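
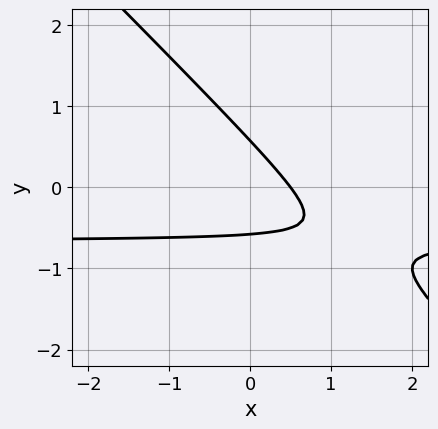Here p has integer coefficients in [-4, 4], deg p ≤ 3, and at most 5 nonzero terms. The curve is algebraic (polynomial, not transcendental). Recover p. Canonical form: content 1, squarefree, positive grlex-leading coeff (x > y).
3*x*y + 3*y^2 + 2*x - 1

The degree is 2 — a generic line meets the curve in up to 2 points.
Putting this together gives p.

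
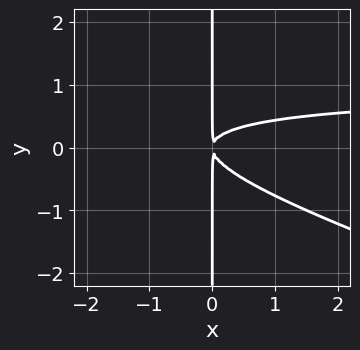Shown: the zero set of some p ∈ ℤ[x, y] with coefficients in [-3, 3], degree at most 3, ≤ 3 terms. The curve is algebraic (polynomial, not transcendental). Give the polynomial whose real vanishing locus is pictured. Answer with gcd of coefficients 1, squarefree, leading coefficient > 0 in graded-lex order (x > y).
1. The degree is 3 — no degree-2 curve has this shape.
2. Observable constraints: the visible y-axis segment lies entirely on the curve.
3. The integer polynomial consistent with all of this is the stated p.

x^2*y + 3*x*y^2 - x^2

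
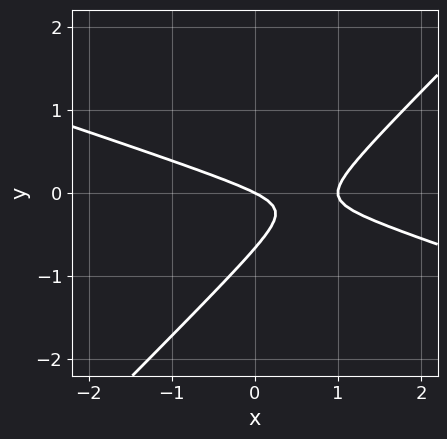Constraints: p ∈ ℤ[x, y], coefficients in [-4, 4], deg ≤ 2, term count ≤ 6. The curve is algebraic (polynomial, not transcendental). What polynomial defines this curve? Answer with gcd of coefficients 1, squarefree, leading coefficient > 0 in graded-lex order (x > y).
The degree is 2 — the shape is more complex than any degree-1 curve.
From the visible intercepts: among the integer gridlines, it crosses the x-axis at x ∈ {0, 1}; one y-axis crossing is at y = 0.
The integer polynomial consistent with all of this is the stated p.

x^2 + 2*x*y - 3*y^2 - x - 2*y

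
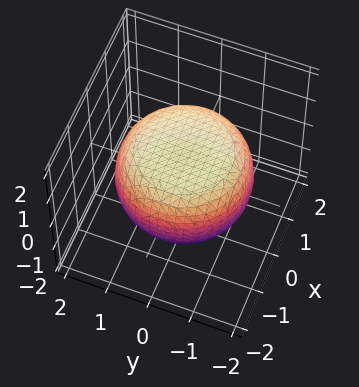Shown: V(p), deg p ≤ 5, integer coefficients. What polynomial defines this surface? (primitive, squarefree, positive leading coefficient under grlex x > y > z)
First, the degree is 4 — the shape is more complex than any degree-3 surface.
Then, symmetries: rotational symmetry about the z-axis ⇒ p depends on x, y only through x² + y².
Next, observable constraints: the z-axis gridline crossings are at z ∈ {-1, 1}; a circular section at z = -1 has radius exactly 1.
Finally, fitting integer coefficients to these (and the overall shape) gives p.

x^4 + 2*x^2*y^2 + y^4 - x^2 - y^2 + 3*z^2 - 3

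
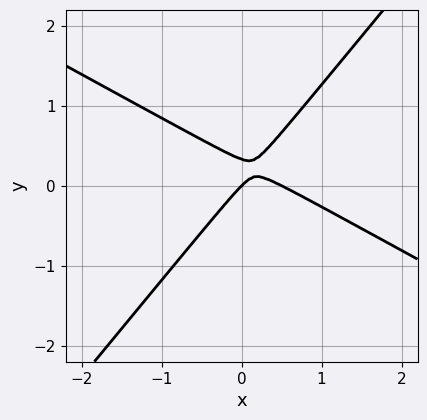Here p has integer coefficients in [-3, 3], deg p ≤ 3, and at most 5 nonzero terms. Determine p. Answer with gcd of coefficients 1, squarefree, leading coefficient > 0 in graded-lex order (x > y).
1. deg p = 2. A generic line meets the curve in up to 2 points.
2. Against the integer gridlines: it meets the y-axis at y = 0 (among the integer gridlines); one x-axis crossing is at x = 0.
3. Assembling these constraints gives the stated polynomial.

2*x^2 + 2*x*y - 3*y^2 - x + y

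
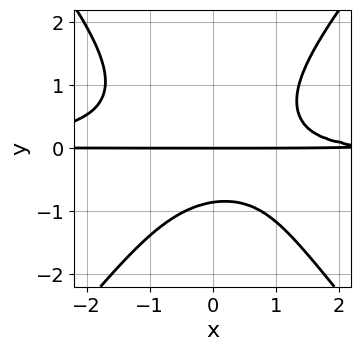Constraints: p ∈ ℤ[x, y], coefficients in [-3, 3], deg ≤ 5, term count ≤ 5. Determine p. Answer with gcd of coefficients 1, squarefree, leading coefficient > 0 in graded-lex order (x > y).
3*x^2*y^2 - 2*y^4 + x*y - 2*y^2 - 3*y

Degree: no degree-3 curve has this shape, so deg p = 4.
Checking where it meets the axes: the visible x-axis segment lies entirely on the curve; it crosses the y-axis at the gridline y = 0.
Fitting integer coefficients to these (and the overall shape) gives p.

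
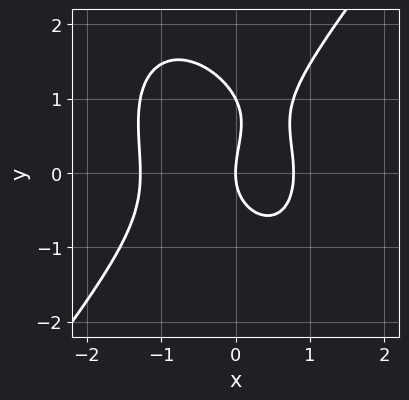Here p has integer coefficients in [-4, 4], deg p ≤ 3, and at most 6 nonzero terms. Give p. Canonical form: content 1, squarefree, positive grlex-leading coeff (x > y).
First, degree: a generic line meets the curve in up to 3 points, so deg p = 3.
Next, reading off the gridlines: it crosses the x-axis at the gridline x = 0; the y-axis gridline crossings are at y ∈ {0, 1}.
Finally, the integer polynomial consistent with all of this is the stated p.

2*x^3 - y^3 + x^2 + y^2 - 2*x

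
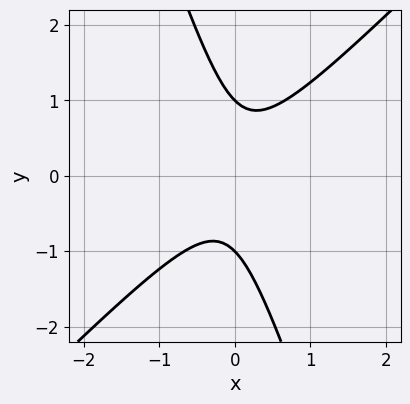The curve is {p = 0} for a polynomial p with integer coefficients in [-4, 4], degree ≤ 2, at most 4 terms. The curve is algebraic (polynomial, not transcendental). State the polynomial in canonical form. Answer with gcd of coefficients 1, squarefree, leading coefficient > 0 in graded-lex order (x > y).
First, degree: a generic line meets the curve in up to 2 points, so deg p = 2.
Next, from the axis intercepts and sections: it misses every integer gridline on the x-axis; the y-axis gridline crossings are at y ∈ {-1, 1}.
Finally, these observations pin down the coefficients.

3*x^2 - 2*x*y - y^2 + 1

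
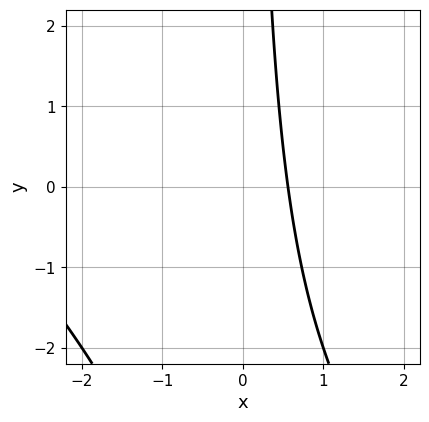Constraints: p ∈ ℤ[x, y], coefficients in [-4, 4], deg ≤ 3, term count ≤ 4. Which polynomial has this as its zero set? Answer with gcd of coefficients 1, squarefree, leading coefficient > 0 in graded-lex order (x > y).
x^2 + x*y + 3*x - 2

1. The degree is 2 — a generic line meets the curve in up to 2 points.
2. Observable constraints: the curve avoids every integer y-axis point in the box.
3. Assembling these constraints gives the stated polynomial.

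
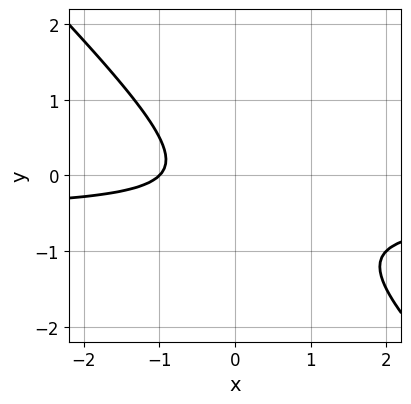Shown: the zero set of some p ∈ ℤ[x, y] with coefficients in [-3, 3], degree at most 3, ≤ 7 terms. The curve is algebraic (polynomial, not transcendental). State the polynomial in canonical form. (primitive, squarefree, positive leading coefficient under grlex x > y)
2*x*y + 2*y^2 + x + y + 1

deg p = 2. A generic line meets the curve in up to 2 points.
From the axis intercepts and sections: it crosses the x-axis at the gridline x = -1; the curve avoids every integer y-axis point in the box.
The integer polynomial consistent with all of this is the stated p.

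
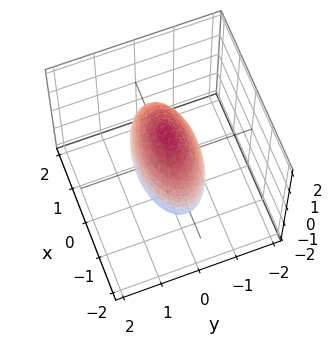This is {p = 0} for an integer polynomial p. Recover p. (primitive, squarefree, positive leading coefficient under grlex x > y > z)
The degree is 2 — a closed, bounded, convex surface; a quadric.
Symmetries: the x ↦ −x reflection is a symmetry, so x appears only in even powers; it's symmetric under y → −y, forcing even powers of y; the z ↦ −z reflection is a symmetry, so z appears only in even powers.
Assembling these constraints gives the stated polynomial.

x^2 + 3*y^2 + z^2 - 2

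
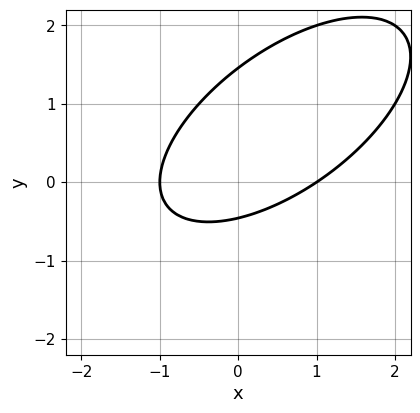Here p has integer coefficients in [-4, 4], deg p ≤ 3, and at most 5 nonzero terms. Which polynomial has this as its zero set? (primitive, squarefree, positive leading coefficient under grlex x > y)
Degree: a generic line meets the curve in up to 2 points, so deg p = 2.
Checking where it meets the axes: the x-axis gridline crossings are at x ∈ {-1, 1}.
Putting this together gives p.

2*x^2 - 3*x*y + 3*y^2 - 3*y - 2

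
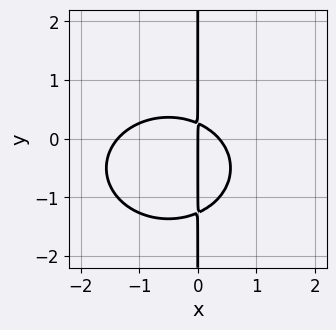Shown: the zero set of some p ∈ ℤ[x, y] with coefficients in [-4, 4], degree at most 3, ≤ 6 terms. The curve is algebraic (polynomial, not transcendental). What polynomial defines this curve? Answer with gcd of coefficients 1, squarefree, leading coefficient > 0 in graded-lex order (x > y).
2*x^3 + 3*x*y^2 + 2*x^2 + 3*x*y - x

First, deg p = 3. No degree-2 curve has this shape.
Next, against the integer gridlines: every point of the y-axis in the box is on the curve; one x-axis crossing is at x = 0.
Finally, together with the visible shape, these determine p as stated.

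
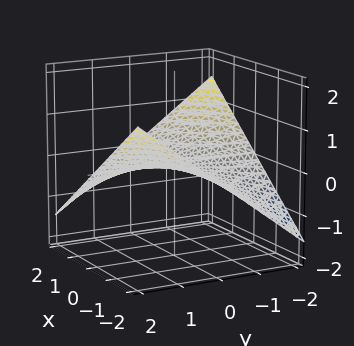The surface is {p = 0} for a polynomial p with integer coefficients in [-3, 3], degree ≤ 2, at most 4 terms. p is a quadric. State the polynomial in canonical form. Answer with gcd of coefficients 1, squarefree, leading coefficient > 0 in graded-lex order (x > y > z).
x*y + 3*z

The degree is 2 — a saddle surface; a quadric.
From the visible intercepts: every point of the y-axis in the box is on the surface; the visible x-axis segment lies entirely on the surface; it crosses the z-axis at the gridline z = 0.
Assembling these constraints gives the stated polynomial.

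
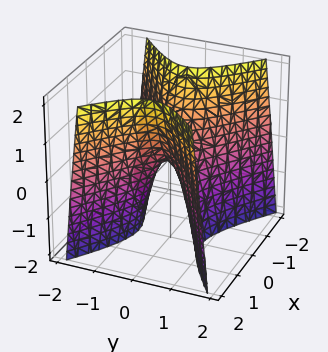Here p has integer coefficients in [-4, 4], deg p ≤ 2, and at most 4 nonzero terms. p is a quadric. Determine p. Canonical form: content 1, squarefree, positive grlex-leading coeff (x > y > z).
1. Degree: a hyperbolic paraboloid; a quadric, so deg p = 2.
2. Symmetries: the x ↦ −x reflection is a symmetry, so x appears only in even powers; it's symmetric under y → −y, forcing even powers of y.
3. From the visible intercepts: it meets the z-axis at z = 0 (among the integer gridlines); it crosses the x-axis at the gridline x = 0.
4. Assembling these constraints gives the stated polynomial.

2*x^2 - 3*y^2 - z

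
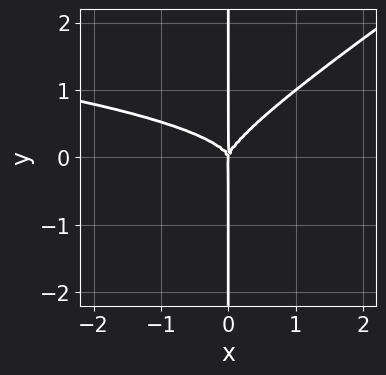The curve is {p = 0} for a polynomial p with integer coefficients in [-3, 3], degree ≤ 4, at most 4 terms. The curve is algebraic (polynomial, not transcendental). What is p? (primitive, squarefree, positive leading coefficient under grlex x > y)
First, degree: the shape is more complex than any degree-3 curve, so deg p = 4.
Next, against the integer gridlines: it crosses the x-axis at the gridline x = 0; every point of the y-axis in the box is on the curve.
Finally, together with the visible shape, these determine p as stated.

2*x^2*y^2 - 3*x*y^3 + x^3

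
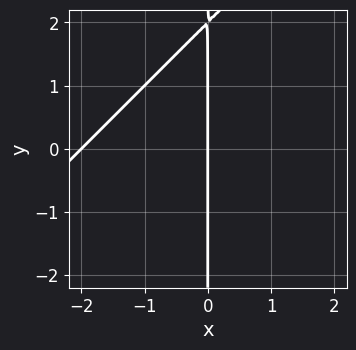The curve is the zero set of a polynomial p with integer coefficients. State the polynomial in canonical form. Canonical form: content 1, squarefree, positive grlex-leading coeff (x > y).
x^2 - x*y + 2*x

First, degree: the shape is more complex than any degree-1 curve, so deg p = 2.
Then, reading off the gridlines: the visible y-axis segment lies entirely on the curve; among the integer gridlines, it crosses the x-axis at x ∈ {-2, 0}.
Finally, assembling these constraints gives the stated polynomial.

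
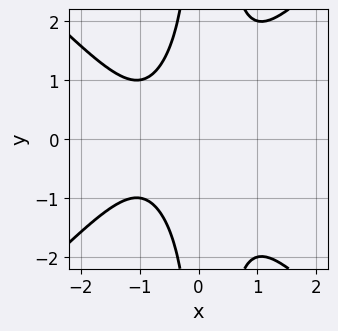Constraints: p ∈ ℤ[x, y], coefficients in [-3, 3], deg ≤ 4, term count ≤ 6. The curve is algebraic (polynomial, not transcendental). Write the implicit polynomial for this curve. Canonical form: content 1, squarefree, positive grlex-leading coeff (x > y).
3*x^4 - 3*x^2*y^2 + 2*x^3 + x*y^2 + 3

(a) The degree is 4 — the shape is more complex than any degree-3 curve.
(b) Symmetries: it's symmetric under y → −y, forcing even powers of y.
(c) Against the integer gridlines: the curve avoids every integer x-axis point in the box; no y-intercept at any integer in the box.
(d) Fitting integer coefficients to these (and the overall shape) gives p.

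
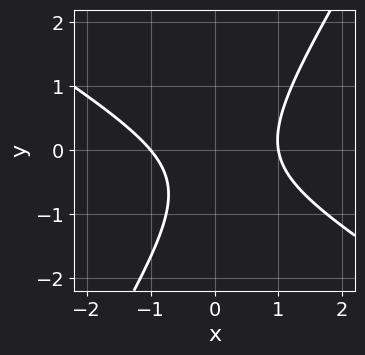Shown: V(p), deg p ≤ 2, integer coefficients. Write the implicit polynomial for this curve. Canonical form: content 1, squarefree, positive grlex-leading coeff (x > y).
First, deg p = 2. No degree-1 curve has this shape.
Then, checking where it meets the axes: it misses every integer gridline on the y-axis; among the integer gridlines, it crosses the x-axis at x ∈ {-1, 1}.
Finally, these observations pin down the coefficients.

3*x^2 + 3*x*y - 3*y^2 - 2*y - 3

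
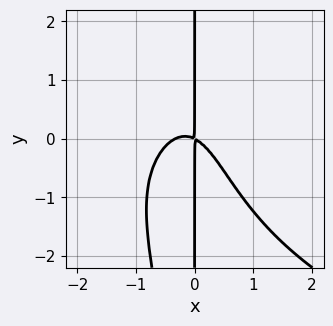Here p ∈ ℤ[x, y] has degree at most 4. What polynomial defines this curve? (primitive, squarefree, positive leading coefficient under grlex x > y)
x^2*y^2 - 3*x^3 - x^2 - 2*x*y

1. Degree: a generic line meets the curve in up to 4 points, so deg p = 4.
2. From the axis intercepts and sections: every point of the y-axis in the box is on the curve.
3. Fitting integer coefficients to these (and the overall shape) gives p.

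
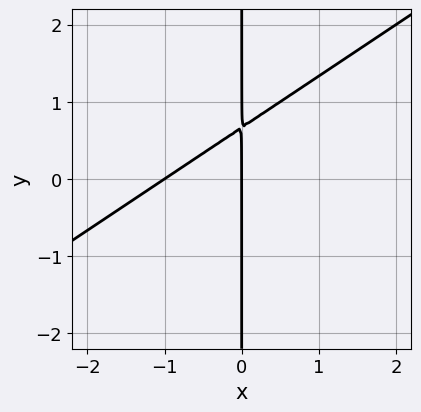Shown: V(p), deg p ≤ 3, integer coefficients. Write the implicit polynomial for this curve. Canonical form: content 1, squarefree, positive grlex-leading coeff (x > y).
2*x^2 - 3*x*y + 2*x

1. Degree: the shape is more complex than any degree-1 curve, so deg p = 2.
2. From the axis intercepts and sections: the visible y-axis segment lies entirely on the curve; among the integer gridlines, it crosses the x-axis at x ∈ {-1, 0}.
3. Fitting integer coefficients to these (and the overall shape) gives p.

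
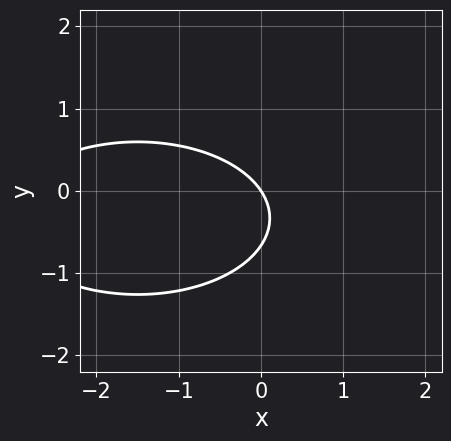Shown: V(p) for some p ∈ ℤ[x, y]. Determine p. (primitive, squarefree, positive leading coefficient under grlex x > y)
x^2 + 3*y^2 + 3*x + 2*y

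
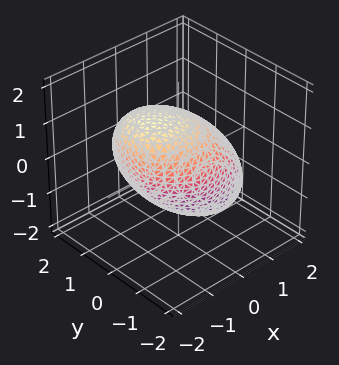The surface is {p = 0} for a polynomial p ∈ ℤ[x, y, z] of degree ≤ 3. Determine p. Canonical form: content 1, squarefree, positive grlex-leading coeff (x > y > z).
First, degree: no degree-1 surface has this shape, so deg p = 2.
Finally, matching integer coefficients to the picture gives p.

x^2 + x*z + y^2 + z^2 - 2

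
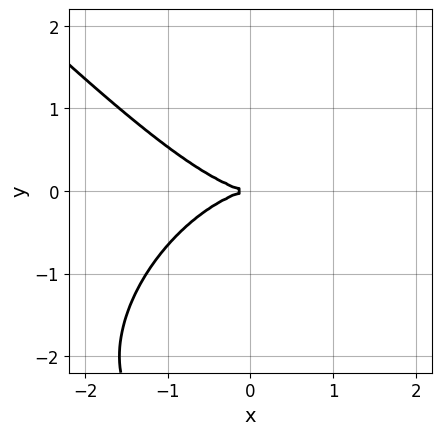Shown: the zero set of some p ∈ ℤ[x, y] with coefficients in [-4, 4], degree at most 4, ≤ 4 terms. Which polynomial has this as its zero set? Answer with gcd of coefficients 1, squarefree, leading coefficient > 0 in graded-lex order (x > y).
First, the degree is 3 — a generic line meets the curve in up to 3 points.
Then, observable constraints: it crosses the x-axis at the gridline x = 0; one y-axis crossing is at y = 0.
Finally, together with the visible shape, these determine p as stated.

x^3 + y^3 + 3*y^2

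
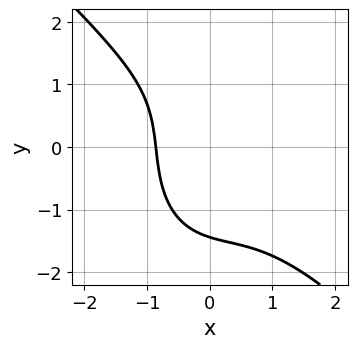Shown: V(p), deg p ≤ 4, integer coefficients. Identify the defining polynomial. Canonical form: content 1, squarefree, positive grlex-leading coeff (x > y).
(a) The degree is 3 — a generic line meets the curve in up to 3 points.
(b) Solving for integer coefficients yields p as stated.

2*x^3 + x^2*y + y^3 + 2*x + 3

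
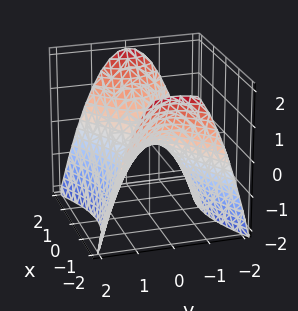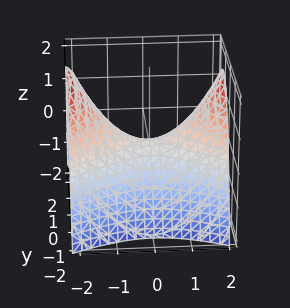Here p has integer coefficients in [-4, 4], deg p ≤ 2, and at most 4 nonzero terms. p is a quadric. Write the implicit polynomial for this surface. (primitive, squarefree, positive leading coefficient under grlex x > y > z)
deg p = 2. A saddle surface; a quadric.
Symmetries: mirror symmetry x ↦ −x ⇒ only even powers of x; it's symmetric under y → −y, forcing even powers of y.
From the axis intercepts and sections: it meets the z-axis at z = 0 (among the integer gridlines); one y-axis crossing is at y = 0; it meets the x-axis at x = 0 (among the integer gridlines).
Matching integer coefficients to the picture gives p.

x^2 - 2*y^2 - 2*z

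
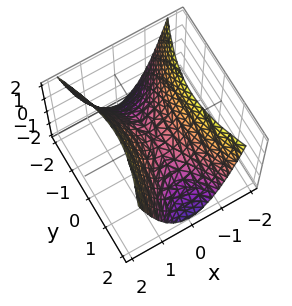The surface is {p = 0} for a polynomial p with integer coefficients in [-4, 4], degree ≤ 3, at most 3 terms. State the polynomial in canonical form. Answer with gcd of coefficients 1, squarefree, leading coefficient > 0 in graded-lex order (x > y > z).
3*x^2 - y^2 - 2*z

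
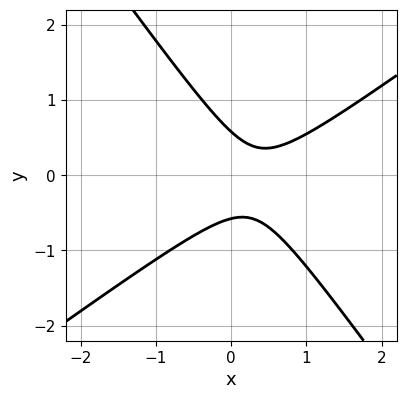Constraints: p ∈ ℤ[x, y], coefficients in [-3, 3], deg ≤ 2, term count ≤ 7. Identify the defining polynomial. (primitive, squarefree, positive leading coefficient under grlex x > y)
First, degree: no degree-1 curve has this shape, so deg p = 2.
Then, against the integer gridlines: it misses every integer gridline on the x-axis.
Finally, these observations pin down the coefficients.

3*x^2 - 2*x*y - 3*y^2 - 2*x + 1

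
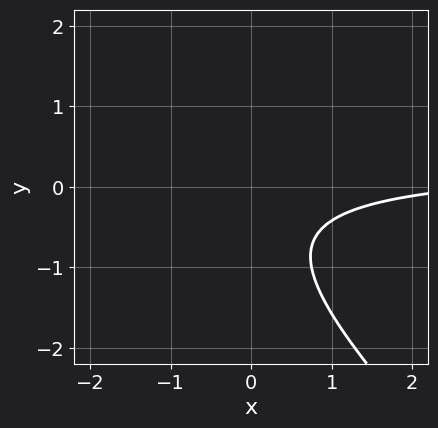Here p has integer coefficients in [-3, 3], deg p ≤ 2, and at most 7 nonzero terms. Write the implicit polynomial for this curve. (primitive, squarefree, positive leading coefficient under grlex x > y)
First, the degree is 2 — the shape is more complex than any degree-1 curve.
Then, observable constraints: the curve avoids every integer y-axis point in the box; it misses every integer gridline on the x-axis.
Finally, putting this together gives p.

3*x*y + 3*y^2 - x + 3*y + 3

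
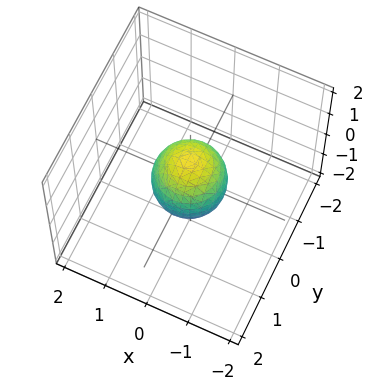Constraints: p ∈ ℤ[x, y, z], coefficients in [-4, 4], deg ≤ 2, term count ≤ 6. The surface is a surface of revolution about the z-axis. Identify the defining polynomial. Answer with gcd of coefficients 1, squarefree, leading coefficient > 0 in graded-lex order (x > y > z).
1. The degree is 2 — the shape is more complex than any degree-1 surface.
2. Symmetries: rotational symmetry about the z-axis ⇒ p depends on x, y only through x² + y².
3. Reading off the gridlines: the z-axis gridline crossings are at z ∈ {-1, 1}; a circular section at z = 0 has radius between 0 and 1.
4. These observations pin down the coefficients.

3*x^2 + 3*y^2 + 2*z^2 - 2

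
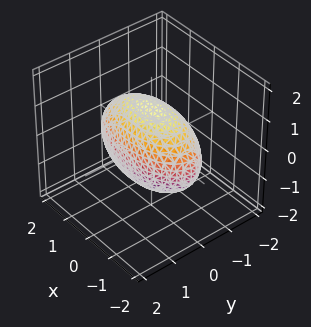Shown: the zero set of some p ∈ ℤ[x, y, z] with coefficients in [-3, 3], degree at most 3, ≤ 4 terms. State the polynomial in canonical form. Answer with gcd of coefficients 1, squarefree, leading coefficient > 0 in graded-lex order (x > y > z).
deg p = 2. Bounded and convex; a quadric.
Symmetries: the x ↦ −x reflection is a symmetry, so x appears only in even powers; it's symmetric under y → −y, forcing even powers of y; the z ↦ −z reflection is a symmetry, so z appears only in even powers.
Reading off the gridlines: the y-axis gridline crossings are at y ∈ {-1, 1}.
Solving for integer coefficients yields p as stated.

x^2 + 3*y^2 + 2*z^2 - 3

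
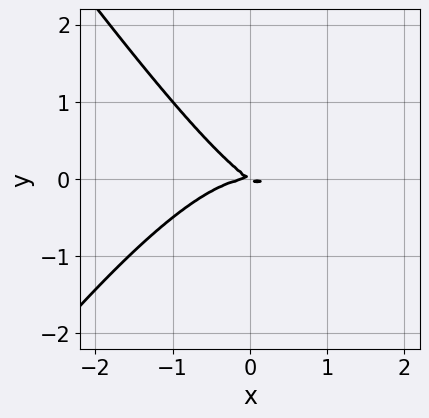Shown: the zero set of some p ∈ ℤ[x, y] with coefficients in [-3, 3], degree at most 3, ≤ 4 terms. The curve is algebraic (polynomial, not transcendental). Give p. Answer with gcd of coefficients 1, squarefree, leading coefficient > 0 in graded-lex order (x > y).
(a) Degree: no degree-2 curve has this shape, so deg p = 3.
(b) From the visible intercepts: it crosses the x-axis at the gridline x = 0; it crosses the y-axis at the gridline y = 0.
(c) These observations pin down the coefficients.

2*x^3 - x*y^2 + 2*x*y + 3*y^2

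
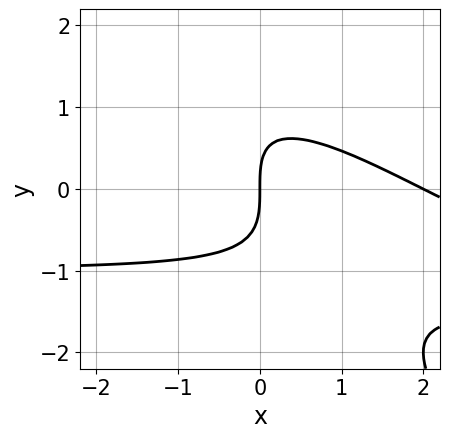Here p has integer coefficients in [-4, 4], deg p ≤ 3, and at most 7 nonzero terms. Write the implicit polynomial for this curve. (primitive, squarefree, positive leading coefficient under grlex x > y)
x^2*y + 2*x*y^2 + y^3 + x^2 - 2*x

(a) The degree is 3 — the shape is more complex than any degree-2 curve.
(b) From the visible intercepts: it meets the y-axis at y = 0 (among the integer gridlines); the x-axis gridline crossings are at x ∈ {0, 2}.
(c) Putting this together gives p.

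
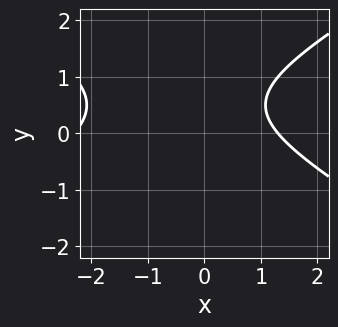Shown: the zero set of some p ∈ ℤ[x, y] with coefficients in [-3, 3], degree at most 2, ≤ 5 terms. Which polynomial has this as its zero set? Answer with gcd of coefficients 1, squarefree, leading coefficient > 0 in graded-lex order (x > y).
1. deg p = 2. No degree-1 curve has this shape.
2. Observable constraints: it misses every integer gridline on the y-axis.
3. Matching integer coefficients to the picture gives p.

x^2 - 3*y^2 + x + 3*y - 3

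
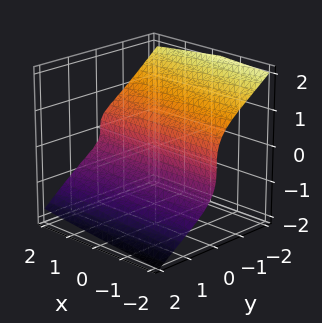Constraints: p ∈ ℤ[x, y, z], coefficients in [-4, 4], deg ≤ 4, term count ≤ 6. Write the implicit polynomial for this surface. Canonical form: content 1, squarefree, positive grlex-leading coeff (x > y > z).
y^3 + 2*z^3 - x*y + 3*y

(a) Degree: the shape is more complex than any degree-2 surface, so deg p = 3.
(b) From the axis intercepts and sections: one z-axis crossing is at z = 0; every point of the x-axis in the box is on the surface; it crosses the y-axis at the gridline y = 0.
(c) Putting this together gives p.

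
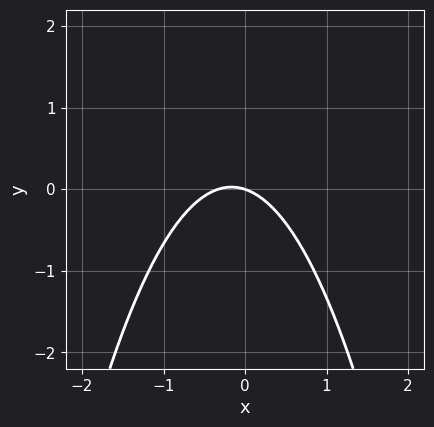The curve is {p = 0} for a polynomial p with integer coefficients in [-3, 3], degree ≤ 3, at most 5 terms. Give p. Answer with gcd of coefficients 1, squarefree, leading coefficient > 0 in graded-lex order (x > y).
3*x^2 + x + 3*y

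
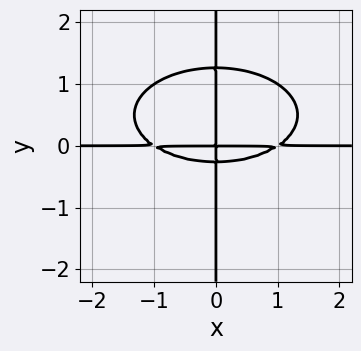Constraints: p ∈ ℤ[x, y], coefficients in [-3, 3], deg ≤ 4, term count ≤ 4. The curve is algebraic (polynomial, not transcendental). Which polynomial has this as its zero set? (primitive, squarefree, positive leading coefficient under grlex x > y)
First, degree: no degree-3 curve has this shape, so deg p = 4.
Then, from the visible intercepts: the visible x-axis segment lies entirely on the curve; every point of the y-axis in the box is on the curve.
Finally, these observations pin down the coefficients.

x^3*y + 3*x*y^3 - 3*x*y^2 - x*y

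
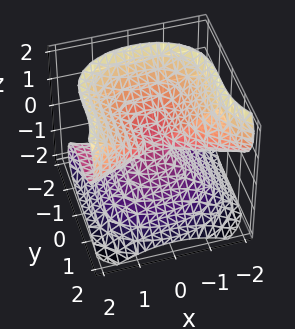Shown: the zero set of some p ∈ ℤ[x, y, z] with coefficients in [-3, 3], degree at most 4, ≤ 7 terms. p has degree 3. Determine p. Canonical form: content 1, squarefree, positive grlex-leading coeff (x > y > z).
First, the degree is 3 — a generic line meets the surface in up to 3 points.
Then, observable constraints: every point of the x-axis in the box is on the surface.
Finally, matching integer coefficients to the picture gives p.

3*x^2*z - 3*y^3 - 3*z^3 + y^2 + z^2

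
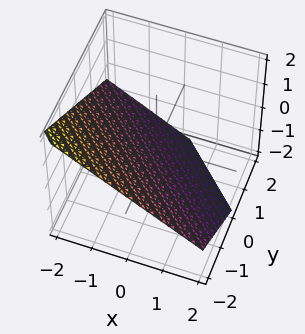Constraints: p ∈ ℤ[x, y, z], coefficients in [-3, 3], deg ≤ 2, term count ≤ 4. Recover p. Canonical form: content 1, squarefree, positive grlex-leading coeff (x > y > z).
First, degree: every cross-section is a straight line — this is a plane, so deg p = 1.
Next, observable constraints: it meets the y-axis at y = -1 (among the integer gridlines); it meets the x-axis at x = -1 (among the integer gridlines).
Finally, putting this together gives p.

2*x + 2*y + 3*z + 2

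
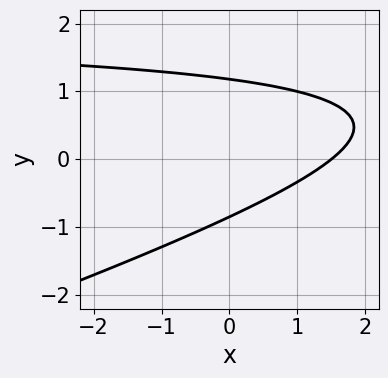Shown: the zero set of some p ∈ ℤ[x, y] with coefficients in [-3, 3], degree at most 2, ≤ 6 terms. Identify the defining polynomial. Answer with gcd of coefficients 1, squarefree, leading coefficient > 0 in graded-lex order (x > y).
First, the degree is 2 — a generic line meets the curve in up to 2 points.
Finally, putting this together gives p.

x*y - 3*y^2 - 2*x + y + 3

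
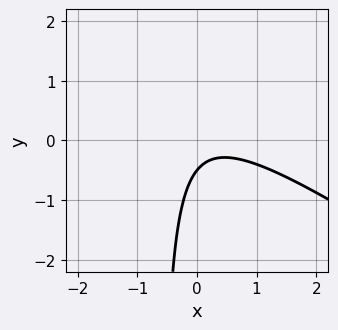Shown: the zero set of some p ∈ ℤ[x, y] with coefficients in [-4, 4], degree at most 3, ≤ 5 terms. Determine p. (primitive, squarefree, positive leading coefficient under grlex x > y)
2*x^2 + 3*x*y - x + 2*y + 1

Degree: no degree-1 curve has this shape, so deg p = 2.
Observable constraints: no x-intercept at any integer in the box.
Putting this together gives p.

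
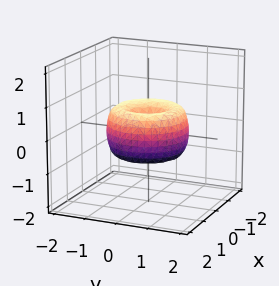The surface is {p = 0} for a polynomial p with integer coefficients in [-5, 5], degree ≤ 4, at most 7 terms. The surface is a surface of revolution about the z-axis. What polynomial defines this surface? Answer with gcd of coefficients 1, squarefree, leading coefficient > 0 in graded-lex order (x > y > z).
First, degree: a generic line meets the surface in up to 4 points, so deg p = 4.
Next, symmetries: every cross-section ⟂ z is a circle, so x, y appear only via x² + y².
Then, reading off the gridlines: it meets the z-axis at z = 0 (among the integer gridlines); it meets the y-axis at y = 0 (among the integer gridlines); a circular section at z = 0 has radius between 1 and 2.
Finally, together with the visible shape, these determine p as stated.

2*x^4 + 4*x^2*y^2 + 2*y^4 - 3*x^2 - 3*y^2 + 2*z^2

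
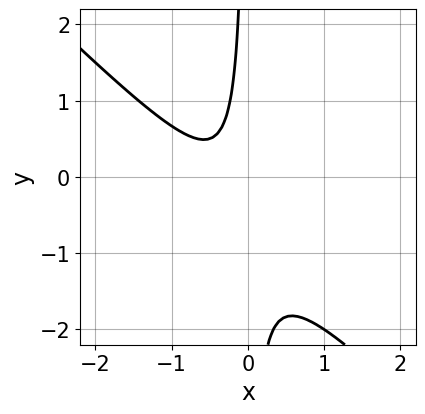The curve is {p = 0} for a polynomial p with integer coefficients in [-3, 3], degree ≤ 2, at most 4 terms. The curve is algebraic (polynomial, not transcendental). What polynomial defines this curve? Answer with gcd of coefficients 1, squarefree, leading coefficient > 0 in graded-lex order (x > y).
3*x^2 + 3*x*y + 2*x + 1

(a) Degree: the shape is more complex than any degree-1 curve, so deg p = 2.
(b) Against the integer gridlines: no y-intercept at any integer in the box; no x-intercept at any integer in the box.
(c) Fitting integer coefficients to these (and the overall shape) gives p.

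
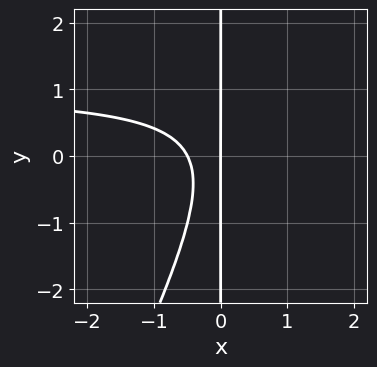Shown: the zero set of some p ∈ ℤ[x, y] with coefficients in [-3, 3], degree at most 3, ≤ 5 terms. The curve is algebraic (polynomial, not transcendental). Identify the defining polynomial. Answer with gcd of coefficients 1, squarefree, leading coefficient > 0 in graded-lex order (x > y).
2*x^2*y - x*y^2 - 2*x^2 - x

The degree is 3 — a generic line meets the curve in up to 3 points.
Observable constraints: it meets the x-axis at x = 0 (among the integer gridlines); every point of the y-axis in the box is on the curve.
Fitting integer coefficients to these (and the overall shape) gives p.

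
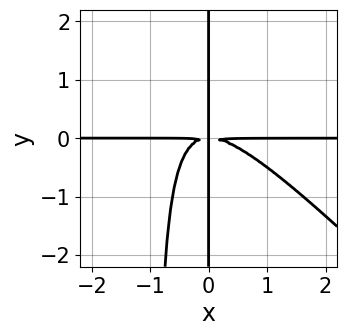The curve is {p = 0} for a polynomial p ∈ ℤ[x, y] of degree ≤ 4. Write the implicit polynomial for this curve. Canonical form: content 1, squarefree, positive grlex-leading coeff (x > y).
x^3*y + x^2*y^2 + x*y^2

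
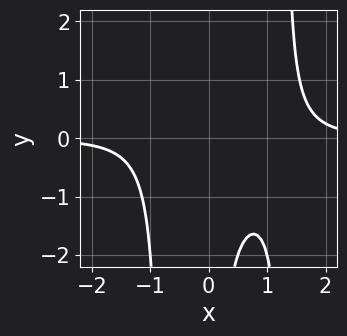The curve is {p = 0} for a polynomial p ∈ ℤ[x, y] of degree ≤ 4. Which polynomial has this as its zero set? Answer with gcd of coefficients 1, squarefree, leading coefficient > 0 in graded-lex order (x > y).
2*x^3*y - x^2*y - 2*x*y - 2

Degree: no degree-3 curve has this shape, so deg p = 4.
From the axis intercepts and sections: no x-intercept at any integer in the box; no y-intercept at any integer in the box.
Matching integer coefficients to the picture gives p.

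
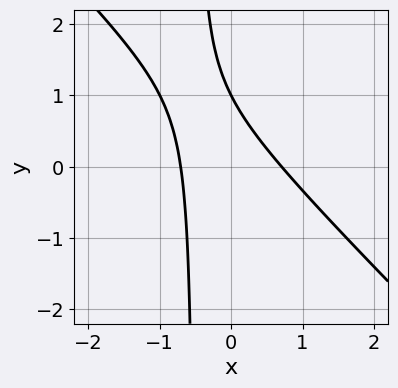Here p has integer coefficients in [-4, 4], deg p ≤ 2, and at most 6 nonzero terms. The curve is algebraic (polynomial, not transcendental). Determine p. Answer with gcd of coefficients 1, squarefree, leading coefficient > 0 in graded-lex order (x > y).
First, deg p = 2. No degree-1 curve has this shape.
Next, against the integer gridlines: one y-axis crossing is at y = 1.
Finally, these observations pin down the coefficients.

2*x^2 + 2*x*y + y - 1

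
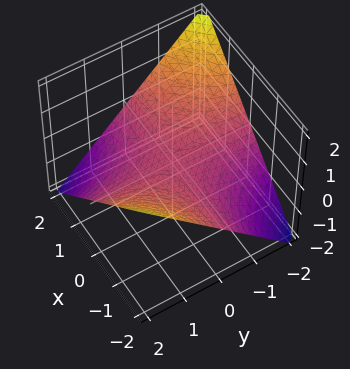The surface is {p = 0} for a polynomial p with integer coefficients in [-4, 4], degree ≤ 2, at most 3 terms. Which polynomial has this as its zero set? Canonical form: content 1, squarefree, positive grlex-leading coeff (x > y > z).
x*y + 2*z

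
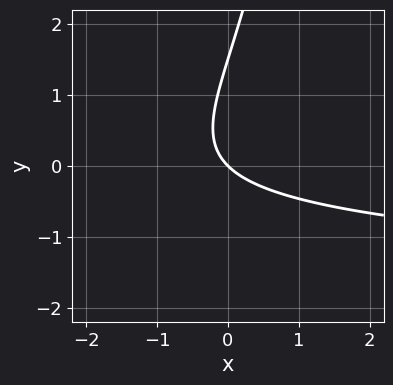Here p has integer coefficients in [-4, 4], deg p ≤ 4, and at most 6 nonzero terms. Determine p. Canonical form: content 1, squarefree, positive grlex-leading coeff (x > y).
x*y^2 + 3*x*y - 2*y^2 + 3*x + 3*y

(a) Degree: no degree-2 curve has this shape, so deg p = 3.
(b) From the visible intercepts: it crosses the y-axis at the gridline y = 0; it meets the x-axis at x = 0 (among the integer gridlines).
(c) Fitting integer coefficients to these (and the overall shape) gives p.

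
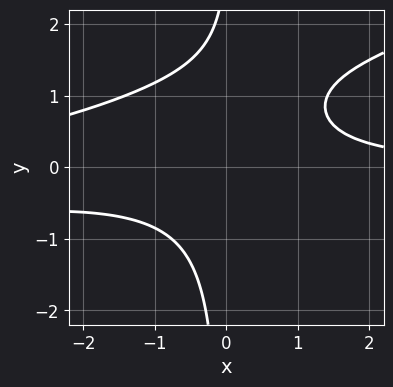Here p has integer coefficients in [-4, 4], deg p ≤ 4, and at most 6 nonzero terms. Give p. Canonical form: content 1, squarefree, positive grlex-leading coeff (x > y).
x^2*y - 3*x*y^2 + 3*x*y + y - 3

1. deg p = 3. A generic line meets the curve in up to 3 points.
2. Against the integer gridlines: no y-intercept at any integer in the box; it misses every integer gridline on the x-axis.
3. These observations pin down the coefficients.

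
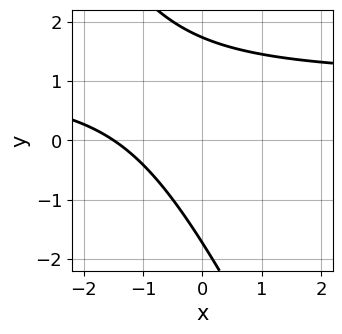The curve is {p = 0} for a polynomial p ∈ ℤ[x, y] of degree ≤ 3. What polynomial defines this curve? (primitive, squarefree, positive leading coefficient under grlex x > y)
2*x*y + y^2 - 2*x - 3

1. The degree is 2 — a generic line meets the curve in up to 2 points.
2. Matching integer coefficients to the picture gives p.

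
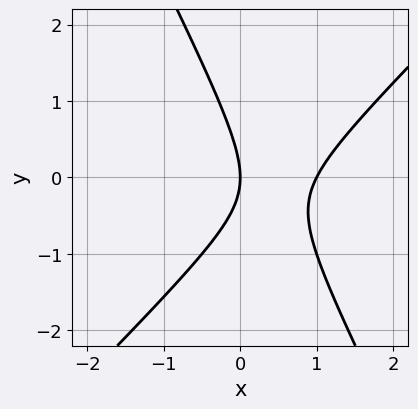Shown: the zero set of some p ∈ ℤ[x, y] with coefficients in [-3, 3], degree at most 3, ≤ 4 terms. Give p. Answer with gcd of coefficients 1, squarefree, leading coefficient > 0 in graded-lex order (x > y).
2*x^2 - x*y - y^2 - 2*x

deg p = 2. A generic line meets the curve in up to 2 points.
From the visible intercepts: it meets the y-axis at y = 0 (among the integer gridlines); the x-axis gridline crossings are at x ∈ {0, 1}.
Putting this together gives p.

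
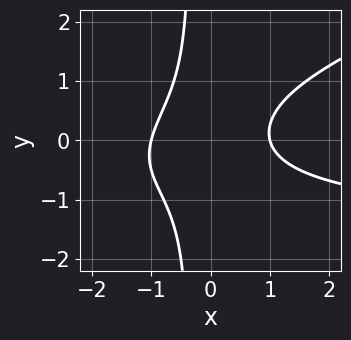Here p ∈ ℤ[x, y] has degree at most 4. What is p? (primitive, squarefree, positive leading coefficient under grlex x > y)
(a) The degree is 3 — the shape is more complex than any degree-2 curve.
(b) Observable constraints: the curve avoids every integer y-axis point in the box; among the integer gridlines, it crosses the x-axis at x ∈ {-1, 1}.
(c) Solving for integer coefficients yields p as stated.

x^2*y - 3*x*y^2 + 2*x^2 - y^2 - 2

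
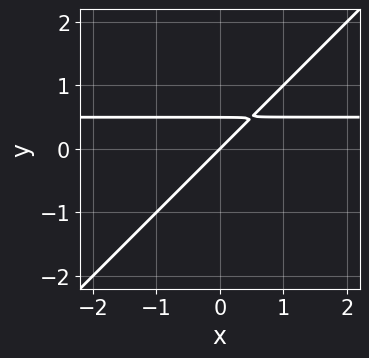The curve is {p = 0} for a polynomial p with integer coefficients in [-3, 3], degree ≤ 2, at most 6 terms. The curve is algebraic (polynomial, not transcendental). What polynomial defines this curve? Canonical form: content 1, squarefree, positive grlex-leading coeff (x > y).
(a) Degree: a generic line meets the curve in up to 2 points, so deg p = 2.
(b) From the axis intercepts and sections: it crosses the y-axis at the gridline y = 0; one x-axis crossing is at x = 0.
(c) Together with the visible shape, these determine p as stated.

2*x*y - 2*y^2 - x + y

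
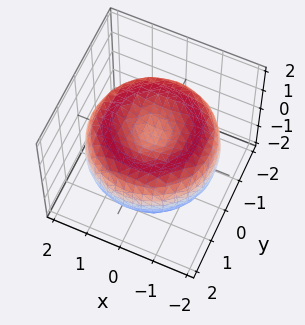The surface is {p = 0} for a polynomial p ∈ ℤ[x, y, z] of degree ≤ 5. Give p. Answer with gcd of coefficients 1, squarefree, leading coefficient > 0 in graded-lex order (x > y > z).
x^4 + 2*x^2*y^2 + y^4 - 3*x^2 - 3*y^2 + 3*z^2 - 1

deg p = 4.
Symmetry: the z-axis is an axis of rotation, so x and y enter only as x² + y².
From the visible intercepts: a circular section at z = -1 has radius exactly 1.
The integer polynomial consistent with all of this is the stated p.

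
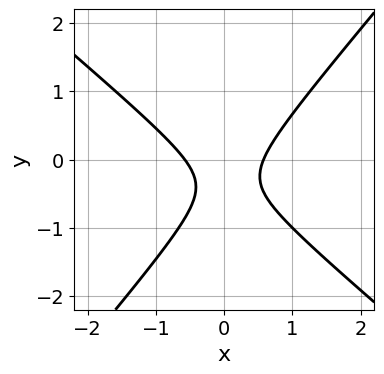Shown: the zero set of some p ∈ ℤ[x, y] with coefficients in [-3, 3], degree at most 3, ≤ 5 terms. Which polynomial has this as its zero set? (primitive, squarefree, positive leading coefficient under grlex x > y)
1. deg p = 2. No degree-1 curve has this shape.
2. Reading off the gridlines: it misses every integer gridline on the y-axis.
3. The integer polynomial consistent with all of this is the stated p.

3*x^2 + x*y - 3*y^2 - 2*y - 1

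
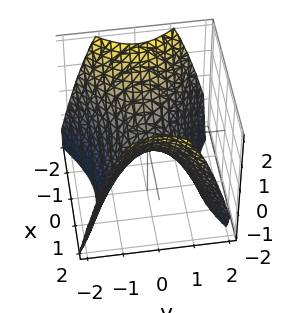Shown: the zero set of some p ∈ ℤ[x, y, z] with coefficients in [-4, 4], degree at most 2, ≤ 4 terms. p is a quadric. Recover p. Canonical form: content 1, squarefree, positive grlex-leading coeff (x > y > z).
2*x^2 - 3*y^2 - 3*z

1. The degree is 2 — a hyperbolic paraboloid; a quadric.
2. Symmetries: it's symmetric under y → −y, forcing even powers of y; mirror symmetry x ↦ −x ⇒ only even powers of x.
3. Checking where it meets the axes: it meets the x-axis at x = 0 (among the integer gridlines); one z-axis crossing is at z = 0.
4. Solving for integer coefficients yields p as stated.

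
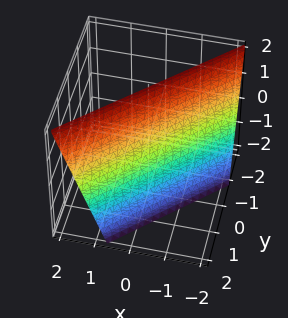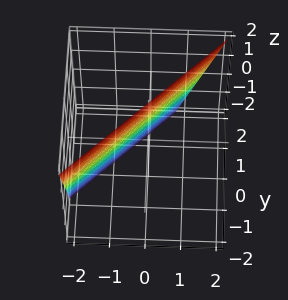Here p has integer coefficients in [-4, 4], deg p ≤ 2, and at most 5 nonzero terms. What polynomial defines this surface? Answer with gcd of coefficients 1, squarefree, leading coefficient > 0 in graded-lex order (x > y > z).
deg p = 1. The surface is flat (a plane).
From the visible intercepts: it crosses the z-axis at the gridline z = 2.
These observations pin down the coefficients.

3*x - 3*y - z + 2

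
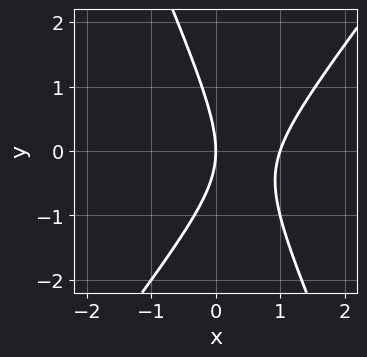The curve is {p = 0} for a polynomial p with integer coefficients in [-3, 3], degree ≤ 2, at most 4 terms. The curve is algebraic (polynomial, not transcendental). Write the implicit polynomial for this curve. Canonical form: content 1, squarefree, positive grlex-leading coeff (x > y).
3*x^2 - x*y - y^2 - 3*x

The degree is 2 — no degree-1 curve has this shape.
Observable constraints: the x-axis gridline crossings are at x ∈ {0, 1}; one y-axis crossing is at y = 0.
Together with the visible shape, these determine p as stated.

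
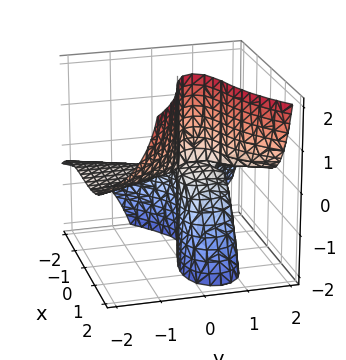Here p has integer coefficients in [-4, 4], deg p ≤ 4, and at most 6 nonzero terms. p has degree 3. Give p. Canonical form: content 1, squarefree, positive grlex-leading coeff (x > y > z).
x^3 - 3*y^2*z + x*z + 3*y*z

Degree: the shape is more complex than any degree-2 surface, so deg p = 3.
From the axis intercepts and sections: it crosses the x-axis at the gridline x = 0; every point of the y-axis in the box is on the surface; the visible z-axis segment lies entirely on the surface.
Fitting integer coefficients to these (and the overall shape) gives p.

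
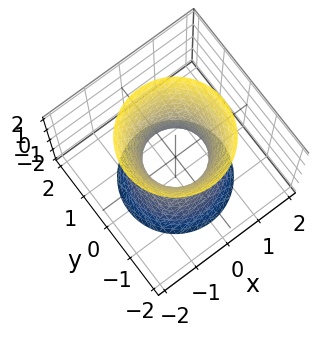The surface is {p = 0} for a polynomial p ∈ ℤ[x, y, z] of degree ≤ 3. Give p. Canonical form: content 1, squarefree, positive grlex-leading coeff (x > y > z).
First, deg p = 2. The shape is more complex than any degree-1 surface.
Then, symmetries: rotational symmetry about the z-axis ⇒ p depends on x, y only through x² + y².
Then, observable constraints: no z-intercept at any integer in the box; a circular section at z = -2 has radius between 1 and 2.
Finally, putting this together gives p.

3*x^2 + 3*y^2 - z^2 - 2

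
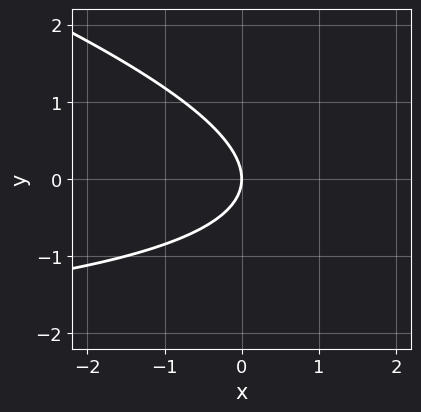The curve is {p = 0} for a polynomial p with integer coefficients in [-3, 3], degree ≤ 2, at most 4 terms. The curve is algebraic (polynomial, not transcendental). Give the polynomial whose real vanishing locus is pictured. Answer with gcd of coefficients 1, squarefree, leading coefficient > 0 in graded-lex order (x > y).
x*y + 3*y^2 + 3*x

1. The degree is 2 — no degree-1 curve has this shape.
2. Observable constraints: it meets the y-axis at y = 0 (among the integer gridlines); it meets the x-axis at x = 0 (among the integer gridlines).
3. The integer polynomial consistent with all of this is the stated p.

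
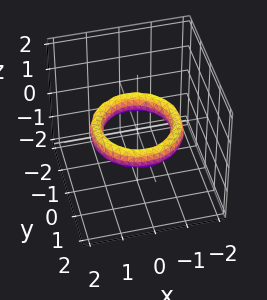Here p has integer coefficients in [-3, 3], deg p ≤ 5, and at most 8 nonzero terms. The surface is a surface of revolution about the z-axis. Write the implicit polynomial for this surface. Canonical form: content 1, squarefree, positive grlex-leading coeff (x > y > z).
x^4 + 2*x^2*y^2 + y^4 - 3*x^2 - 3*y^2 + 2*z^2 + 2

Degree: a generic line meets the surface in up to 4 points, so deg p = 4.
By symmetry, the z-axis is an axis of rotation, so x and y enter only as x² + y².
Checking where it meets the axes: among the integer gridlines, it crosses the x-axis at x ∈ {-1, 1}; no z-intercept at any integer in the box; a circular section at z = 0 has radius exactly 1.
Assembling these constraints gives the stated polynomial. Check: (0, -1, 0) on the y-axis lies on the surface, and p(0, -1, 0) = 0. ✓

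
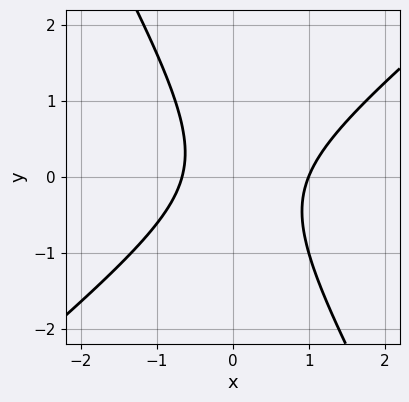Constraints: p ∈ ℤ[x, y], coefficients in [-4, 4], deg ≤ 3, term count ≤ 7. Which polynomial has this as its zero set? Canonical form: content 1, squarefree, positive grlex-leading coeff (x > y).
3*x^2 - 2*x*y - 2*y^2 - x - 2

1. deg p = 2. No degree-1 curve has this shape.
2. Against the integer gridlines: one x-axis crossing is at x = 1; the curve avoids every integer y-axis point in the box.
3. These observations pin down the coefficients.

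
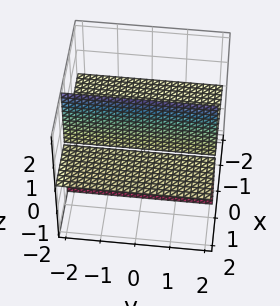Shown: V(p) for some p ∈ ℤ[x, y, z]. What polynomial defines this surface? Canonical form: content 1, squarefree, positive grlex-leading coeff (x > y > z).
(a) I count 2 distinct pieces. They look like related sheets of one shape, so recover p as a whole.
(b) The degree is 2 — a generic line meets the surface in up to 2 points.
(c) From the axis intercepts and sections: it crosses the z-axis at the gridline z = 0; every point of the y-axis in the box is on the surface; the visible x-axis segment lies entirely on the surface.
(d) These observations pin down the coefficients.

2*x*z - z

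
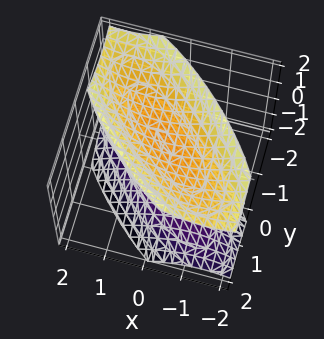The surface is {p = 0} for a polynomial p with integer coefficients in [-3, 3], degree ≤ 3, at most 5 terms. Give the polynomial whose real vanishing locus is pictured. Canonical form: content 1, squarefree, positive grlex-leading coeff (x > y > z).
2*x^2 + 3*x*y + 2*y^2 - 2*z^2 + 2

(a) There are 2 components. They look like related sheets of one shape, so recover p as a whole.
(b) deg p = 2. A generic line meets the surface in up to 2 points.
(c) From the visible intercepts: no y-intercept at any integer in the box; it misses every integer gridline on the x-axis; among the integer gridlines, it crosses the z-axis at z ∈ {-1, 1}.
(d) Together with the visible shape, these determine p as stated.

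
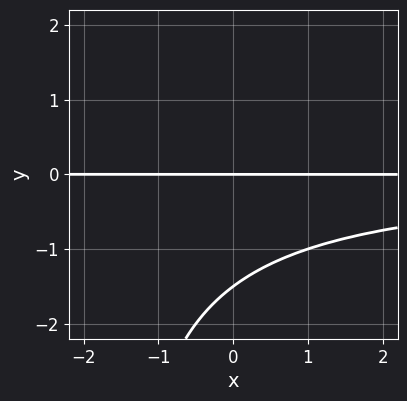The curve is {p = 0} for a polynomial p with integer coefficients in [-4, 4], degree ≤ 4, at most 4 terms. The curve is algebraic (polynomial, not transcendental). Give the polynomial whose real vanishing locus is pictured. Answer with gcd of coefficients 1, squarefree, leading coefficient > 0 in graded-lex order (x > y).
Degree: no degree-2 curve has this shape, so deg p = 3.
From the axis intercepts and sections: every point of the x-axis in the box is on the curve; it crosses the y-axis at the gridline y = 0.
Solving for integer coefficients yields p as stated.

x*y^2 + 2*y^2 + 3*y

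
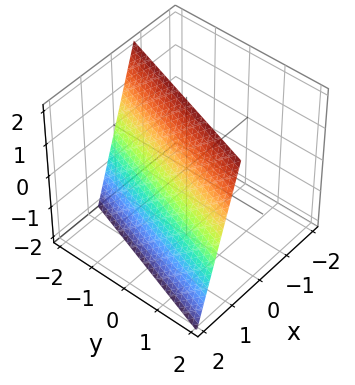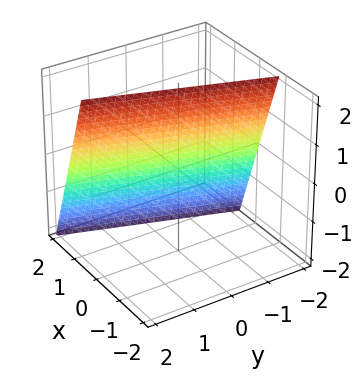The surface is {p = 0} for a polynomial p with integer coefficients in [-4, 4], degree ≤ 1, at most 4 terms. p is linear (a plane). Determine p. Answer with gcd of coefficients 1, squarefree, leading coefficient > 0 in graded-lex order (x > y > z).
3*x - y + z - 2

First, deg p = 1. The surface is flat (a plane).
Next, from the visible intercepts: it meets the z-axis at z = 2 (among the integer gridlines); one y-axis crossing is at y = -2.
Finally, the integer polynomial consistent with all of this is the stated p.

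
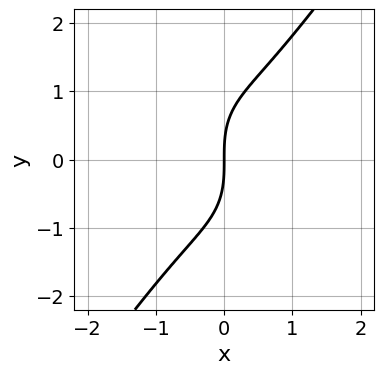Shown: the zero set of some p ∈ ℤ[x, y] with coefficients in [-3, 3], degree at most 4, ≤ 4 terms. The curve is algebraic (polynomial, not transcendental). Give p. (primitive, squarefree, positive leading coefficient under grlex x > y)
1. deg p = 3. The shape is more complex than any degree-2 curve.
2. Observable constraints: one x-axis crossing is at x = 0; one y-axis crossing is at y = 0.
3. The integer polynomial consistent with all of this is the stated p.

3*x^3 - y^3 + 3*x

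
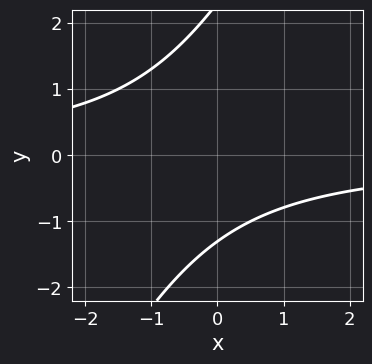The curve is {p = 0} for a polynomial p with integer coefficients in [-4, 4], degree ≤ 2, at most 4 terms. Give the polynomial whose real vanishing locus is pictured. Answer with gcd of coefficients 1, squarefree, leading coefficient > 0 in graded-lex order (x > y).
1. Degree: a generic line meets the curve in up to 2 points, so deg p = 2.
2. Checking where it meets the axes: it misses every integer gridline on the x-axis.
3. These observations pin down the coefficients.

2*x*y - y^2 + y + 3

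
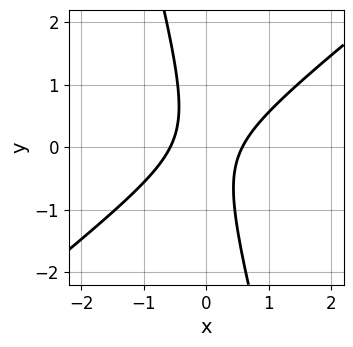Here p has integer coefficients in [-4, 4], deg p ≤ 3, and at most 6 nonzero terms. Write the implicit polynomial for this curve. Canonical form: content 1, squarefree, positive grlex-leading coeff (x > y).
(a) deg p = 2. No degree-1 curve has this shape.
(b) Observable constraints: it misses every integer gridline on the y-axis.
(c) Putting this together gives p.

3*x^2 - 3*x*y - y^2 - 1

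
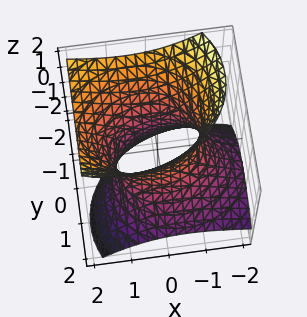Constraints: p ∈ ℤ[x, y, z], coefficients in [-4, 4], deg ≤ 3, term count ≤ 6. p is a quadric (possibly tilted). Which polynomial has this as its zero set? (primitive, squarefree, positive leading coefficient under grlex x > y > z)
(a) Degree: a generic line meets the surface in up to 2 points, so deg p = 2.
(b) Against the integer gridlines: the y-axis gridline crossings are at y ∈ {-1, 1}; no z-intercept at any integer in the box.
(c) Matching integer coefficients to the picture gives p.

2*x^2 - 2*x*z + 3*y^2 + 3*y*z - 2*z^2 - 3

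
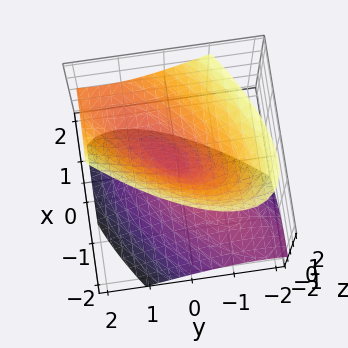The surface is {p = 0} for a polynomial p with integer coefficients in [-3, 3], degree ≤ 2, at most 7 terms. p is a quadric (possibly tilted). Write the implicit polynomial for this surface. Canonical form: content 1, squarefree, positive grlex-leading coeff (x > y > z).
First, degree: the shape is more complex than any degree-1 surface, so deg p = 2.
Next, from the visible intercepts: one x-axis crossing is at x = 0; it crosses the z-axis at the gridline z = 0.
Finally, putting this together gives p.

2*x^2 - 3*x*y - 2*x*z + 2*y^2 - 2*z^2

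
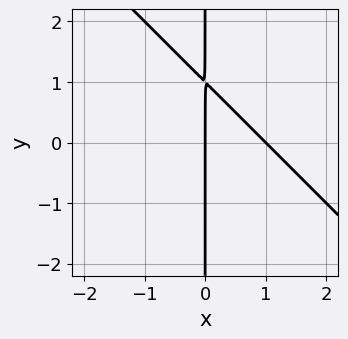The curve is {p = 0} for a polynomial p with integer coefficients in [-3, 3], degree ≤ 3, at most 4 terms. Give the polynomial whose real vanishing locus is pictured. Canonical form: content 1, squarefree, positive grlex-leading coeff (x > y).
(a) deg p = 2. No degree-1 curve has this shape.
(b) Observable constraints: among the integer gridlines, it crosses the x-axis at x ∈ {0, 1}; the visible y-axis segment lies entirely on the curve.
(c) Together with the visible shape, these determine p as stated.

x^2 + x*y - x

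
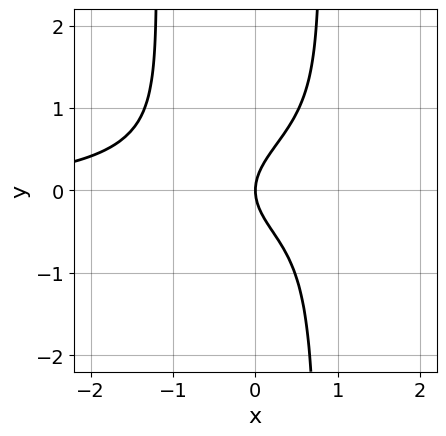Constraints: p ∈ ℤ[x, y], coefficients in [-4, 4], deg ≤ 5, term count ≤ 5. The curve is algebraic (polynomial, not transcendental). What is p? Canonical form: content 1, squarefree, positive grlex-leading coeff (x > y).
The degree is 4 — the shape is more complex than any degree-3 curve.
From the axis intercepts and sections: it crosses the y-axis at the gridline y = 0; it meets the x-axis at x = 0 (among the integer gridlines).
These observations pin down the coefficients.

x^3*y - 2*x^2*y^2 - x*y^2 + 2*y^2 - 2*x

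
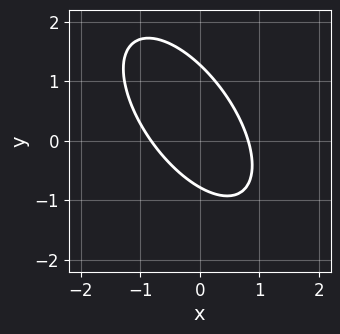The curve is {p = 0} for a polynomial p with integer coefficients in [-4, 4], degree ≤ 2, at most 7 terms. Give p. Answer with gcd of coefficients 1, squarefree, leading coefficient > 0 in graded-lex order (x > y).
3*x^2 + 3*x*y + 2*y^2 - y - 2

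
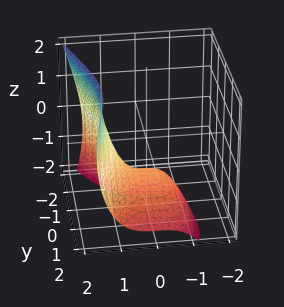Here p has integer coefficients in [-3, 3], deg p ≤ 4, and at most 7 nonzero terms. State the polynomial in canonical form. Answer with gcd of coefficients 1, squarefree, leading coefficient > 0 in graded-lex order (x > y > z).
3*x^3 + y*z^2 - 2*y^2 - 3*z - 3

Degree: a generic line meets the surface in up to 3 points, so deg p = 3.
Checking where it meets the axes: no y-intercept at any integer in the box; one z-axis crossing is at z = -1.
Putting this together gives p.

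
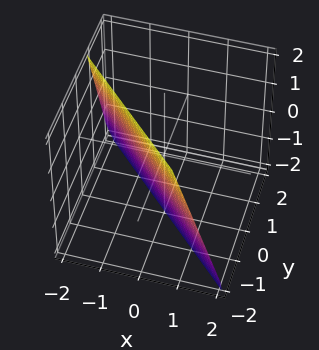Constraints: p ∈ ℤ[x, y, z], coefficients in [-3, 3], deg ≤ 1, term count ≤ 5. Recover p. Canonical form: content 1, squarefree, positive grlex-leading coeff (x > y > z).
(a) deg p = 1.
(b) Against the integer gridlines: one z-axis crossing is at z = -2.
(c) Matching integer coefficients to the picture gives p.

3*x + 3*y + z + 2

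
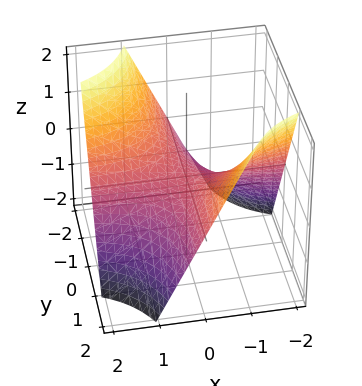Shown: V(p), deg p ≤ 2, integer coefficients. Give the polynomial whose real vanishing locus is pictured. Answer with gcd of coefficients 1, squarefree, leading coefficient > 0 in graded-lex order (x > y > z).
1. The degree is 2 — a hyperbolic paraboloid; a quadric.
2. Against the integer gridlines: every point of the y-axis in the box is on the surface; one z-axis crossing is at z = 0; every point of the x-axis in the box is on the surface.
3. Together with the visible shape, these determine p as stated.

x*y + z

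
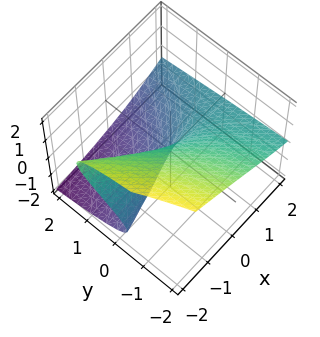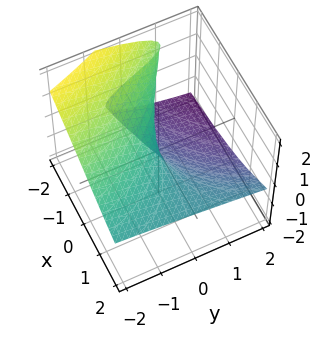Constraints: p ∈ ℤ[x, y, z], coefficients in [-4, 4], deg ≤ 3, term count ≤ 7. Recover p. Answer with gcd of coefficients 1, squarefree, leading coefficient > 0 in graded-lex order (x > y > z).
deg p = 3.
From the axis intercepts and sections: the visible x-axis segment lies entirely on the surface; it crosses the z-axis at the gridline z = 0.
Fitting integer coefficients to these (and the overall shape) gives p.

x*z^2 + 3*z^3 - x*y + 3*x*z + 3*y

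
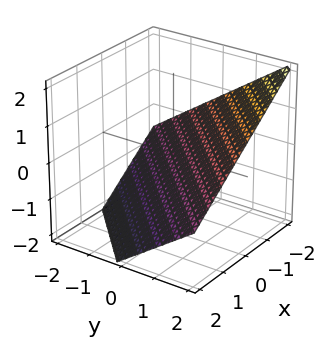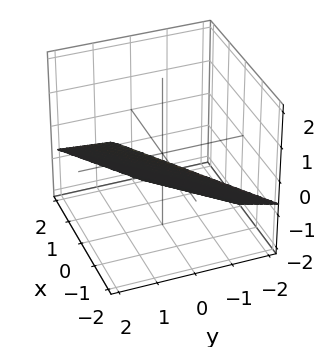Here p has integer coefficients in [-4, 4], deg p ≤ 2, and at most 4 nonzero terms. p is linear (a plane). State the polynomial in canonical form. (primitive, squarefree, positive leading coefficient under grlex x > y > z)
2*x - 2*y + 3*z + 2

(a) deg p = 1.
(b) From the visible intercepts: it crosses the x-axis at the gridline x = -1; one y-axis crossing is at y = 1.
(c) Assembling these constraints gives the stated polynomial.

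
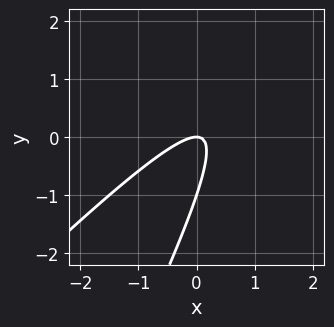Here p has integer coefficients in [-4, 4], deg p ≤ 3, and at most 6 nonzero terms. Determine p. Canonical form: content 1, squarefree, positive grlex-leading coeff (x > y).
(a) The degree is 2 — no degree-1 curve has this shape.
(b) Observable constraints: the y-axis gridline crossings are at y ∈ {-1, 0}; one x-axis crossing is at x = 0.
(c) Fitting integer coefficients to these (and the overall shape) gives p.

2*x^2 - 3*x*y + y^2 + y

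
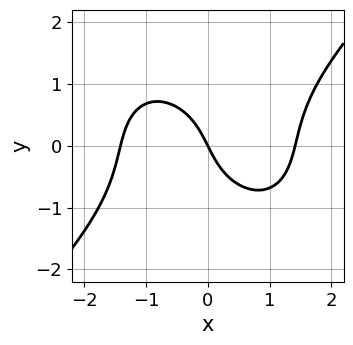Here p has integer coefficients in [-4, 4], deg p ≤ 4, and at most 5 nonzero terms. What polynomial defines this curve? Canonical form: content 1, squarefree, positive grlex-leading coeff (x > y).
deg p = 3. No degree-2 curve has this shape.
Checking where it meets the axes: it meets the x-axis at x = 0 (among the integer gridlines); one y-axis crossing is at y = 0.
Assembling these constraints gives the stated polynomial.

x^3 - y^3 - 2*x - y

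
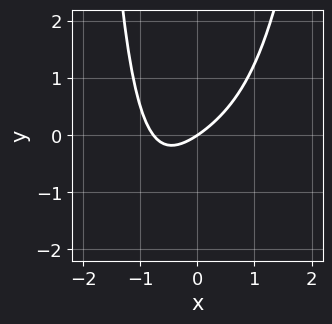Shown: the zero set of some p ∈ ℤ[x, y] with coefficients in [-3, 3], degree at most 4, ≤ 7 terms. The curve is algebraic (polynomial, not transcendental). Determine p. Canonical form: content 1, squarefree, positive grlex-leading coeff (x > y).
The degree is 4 — a generic line meets the curve in up to 4 points.
Checking where it meets the axes: it crosses the x-axis at the gridline x = 0; it crosses the y-axis at the gridline y = 0.
These observations pin down the coefficients.

x^4 + 2*x^2 - x*y + 2*x - 3*y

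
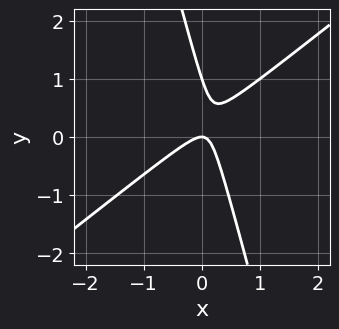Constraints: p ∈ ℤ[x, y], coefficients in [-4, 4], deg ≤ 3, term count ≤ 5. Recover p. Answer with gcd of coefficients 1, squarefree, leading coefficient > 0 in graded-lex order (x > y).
Degree: a generic line meets the curve in up to 2 points, so deg p = 2.
Checking where it meets the axes: it crosses the x-axis at the gridline x = 0; the y-axis gridline crossings are at y ∈ {0, 1}.
Matching integer coefficients to the picture gives p.

3*x^2 - 3*x*y - y^2 + y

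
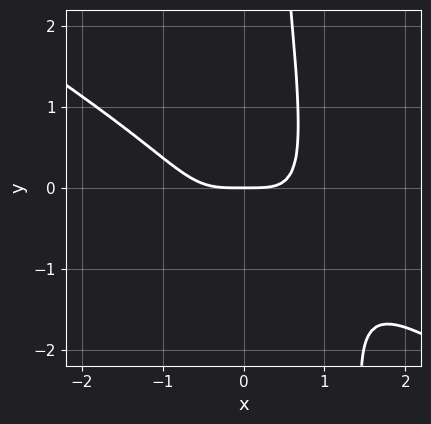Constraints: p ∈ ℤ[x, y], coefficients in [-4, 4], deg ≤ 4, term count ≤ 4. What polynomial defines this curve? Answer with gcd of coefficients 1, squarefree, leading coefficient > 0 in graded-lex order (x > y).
2*x^4 + 3*x^3*y + x*y^2 - 2*y

First, the degree is 4 — a generic line meets the curve in up to 4 points.
Next, observable constraints: it crosses the x-axis at the gridline x = 0; it meets the y-axis at y = 0 (among the integer gridlines).
Finally, the integer polynomial consistent with all of this is the stated p.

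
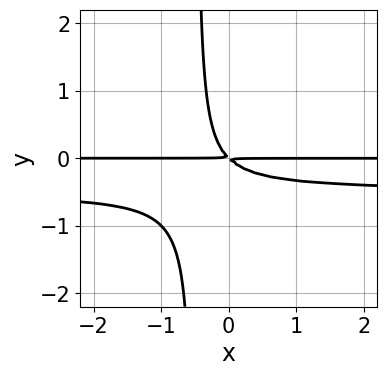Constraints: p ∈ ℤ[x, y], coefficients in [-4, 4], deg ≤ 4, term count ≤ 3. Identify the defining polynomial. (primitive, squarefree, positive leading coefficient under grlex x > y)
2*x*y^2 + x*y + y^2

1. deg p = 3.
2. From the visible intercepts: every point of the x-axis in the box is on the curve.
3. Solving for integer coefficients yields p as stated.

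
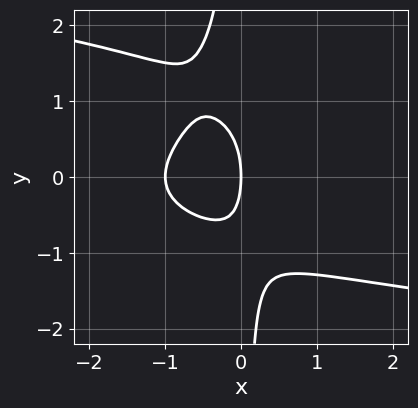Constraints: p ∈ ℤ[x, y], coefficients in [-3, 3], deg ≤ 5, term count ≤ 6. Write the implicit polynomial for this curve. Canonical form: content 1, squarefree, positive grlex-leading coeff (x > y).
2*x*y^3 - 2*x*y^2 + 3*x^2 + y^2 + 3*x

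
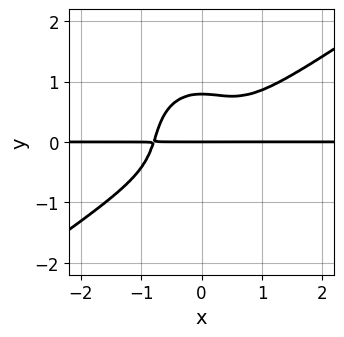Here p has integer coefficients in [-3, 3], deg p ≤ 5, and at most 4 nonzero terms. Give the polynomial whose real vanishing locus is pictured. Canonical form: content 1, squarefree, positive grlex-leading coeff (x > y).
2*x^3*y - 2*x^2*y^2 - 2*y^4 + y

deg p = 4. No degree-3 curve has this shape.
Checking where it meets the axes: it crosses the y-axis at the gridline y = 0; every point of the x-axis in the box is on the curve.
Assembling these constraints gives the stated polynomial.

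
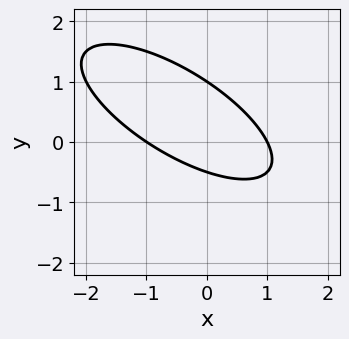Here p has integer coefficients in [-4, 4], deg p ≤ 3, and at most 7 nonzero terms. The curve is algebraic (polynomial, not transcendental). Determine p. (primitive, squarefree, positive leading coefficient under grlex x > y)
x^2 + 2*x*y + 2*y^2 - y - 1

Degree: no degree-1 curve has this shape, so deg p = 2.
Reading off the gridlines: it meets the y-axis at y = 1 (among the integer gridlines); the x-axis gridline crossings are at x ∈ {-1, 1}.
Matching integer coefficients to the picture gives p.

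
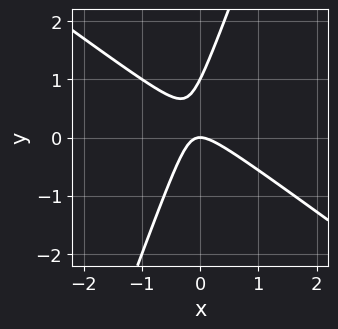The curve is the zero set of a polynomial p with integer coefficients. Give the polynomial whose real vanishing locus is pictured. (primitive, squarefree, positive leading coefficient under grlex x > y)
First, the degree is 2 — the shape is more complex than any degree-1 curve.
Next, from the visible intercepts: it crosses the x-axis at the gridline x = 0; the y-axis gridline crossings are at y ∈ {0, 1}.
Finally, the integer polynomial consistent with all of this is the stated p.

2*x^2 + 2*x*y - y^2 + y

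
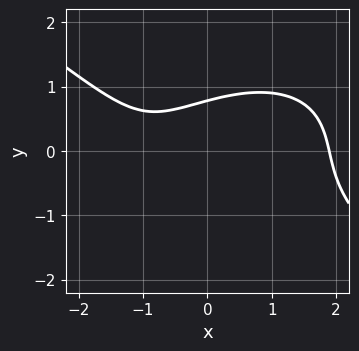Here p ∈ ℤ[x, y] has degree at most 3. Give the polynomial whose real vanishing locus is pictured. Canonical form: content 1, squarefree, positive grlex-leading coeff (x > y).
1. The degree is 3 — a generic line meets the curve in up to 3 points.
2. Solving for integer coefficients yields p as stated.

x^3 + 3*y^3 - 2*x + 2*y - 3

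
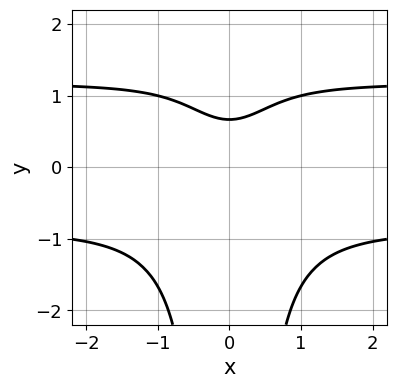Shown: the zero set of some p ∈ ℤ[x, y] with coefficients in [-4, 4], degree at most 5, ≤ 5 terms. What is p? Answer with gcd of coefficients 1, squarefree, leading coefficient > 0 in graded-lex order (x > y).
3*x^2*y^2 - x^2*y - 3*x^2 + 3*y - 2

1. The degree is 4 — the shape is more complex than any degree-3 curve.
2. Symmetries: the x ↦ −x reflection is a symmetry, so x appears only in even powers.
3. From the axis intercepts and sections: no x-intercept at any integer in the box.
4. Fitting integer coefficients to these (and the overall shape) gives p.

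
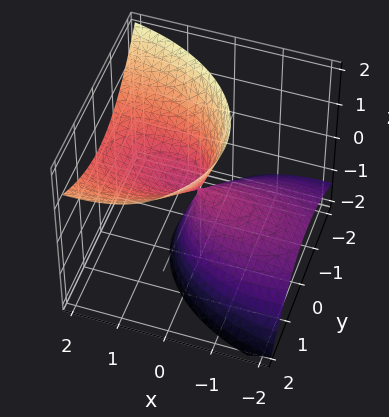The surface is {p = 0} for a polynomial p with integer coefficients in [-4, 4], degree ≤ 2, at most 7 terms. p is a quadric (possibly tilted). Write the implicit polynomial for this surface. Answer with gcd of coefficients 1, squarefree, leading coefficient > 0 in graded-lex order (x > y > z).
(a) Degree: no degree-1 surface has this shape, so deg p = 2.
(b) From the visible intercepts: it crosses the z-axis at the gridline z = 0; one x-axis crossing is at x = 0; it crosses the y-axis at the gridline y = 0.
(c) Solving for integer coefficients yields p as stated.

x^2 - 3*x*z + 2*y^2 - y*z - z^2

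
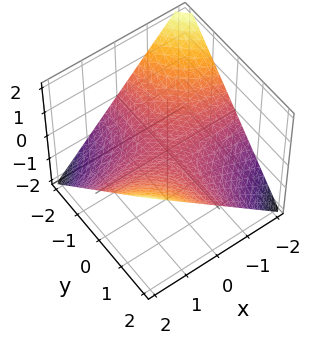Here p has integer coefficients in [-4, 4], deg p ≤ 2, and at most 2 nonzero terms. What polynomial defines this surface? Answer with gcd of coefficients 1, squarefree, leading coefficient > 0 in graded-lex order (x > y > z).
x*y - 2*z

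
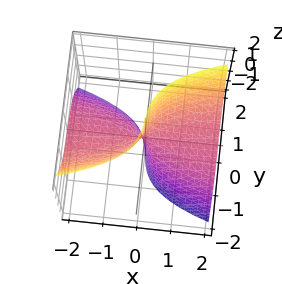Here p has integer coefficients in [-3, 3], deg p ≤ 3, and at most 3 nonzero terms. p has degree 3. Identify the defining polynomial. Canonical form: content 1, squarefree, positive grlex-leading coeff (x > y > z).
deg p = 3. The shape is more complex than any degree-2 surface.
Reading off the gridlines: one y-axis crossing is at y = 0; the visible z-axis segment lies entirely on the surface; the visible x-axis segment lies entirely on the surface.
Assembling these constraints gives the stated polynomial.

2*y^3 - 3*x*z + y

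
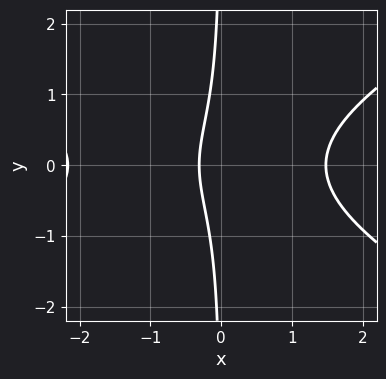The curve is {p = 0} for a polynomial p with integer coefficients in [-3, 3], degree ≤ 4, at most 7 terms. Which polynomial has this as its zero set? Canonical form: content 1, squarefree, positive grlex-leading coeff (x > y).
1. Degree: a generic line meets the curve in up to 3 points, so deg p = 3.
2. Symmetries: the y ↦ −y reflection is a symmetry, so y appears only in even powers.
3. Observable constraints: the curve avoids every integer y-axis point in the box.
4. Solving for integer coefficients yields p as stated.

x^3 - 3*x*y^2 + x^2 - 3*x - 1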